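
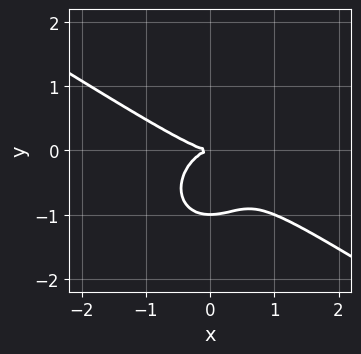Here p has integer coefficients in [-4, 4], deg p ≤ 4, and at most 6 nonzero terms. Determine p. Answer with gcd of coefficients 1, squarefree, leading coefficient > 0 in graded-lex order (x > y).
First, the degree is 3 — no degree-2 curve has this shape.
Then, from the visible intercepts: it meets the x-axis at x = 0 (among the integer gridlines); among the integer gridlines, it crosses the y-axis at y ∈ {-1, 0}.
Finally, the integer polynomial consistent with all of this is the stated p.

2*x^3 + 2*x^2*y + 3*y^3 + 3*y^2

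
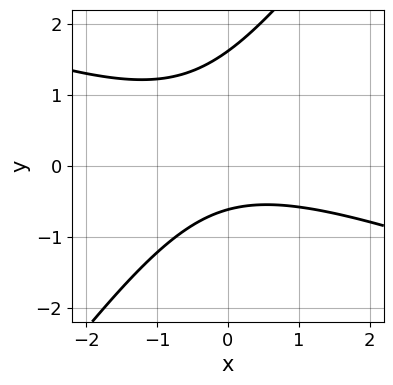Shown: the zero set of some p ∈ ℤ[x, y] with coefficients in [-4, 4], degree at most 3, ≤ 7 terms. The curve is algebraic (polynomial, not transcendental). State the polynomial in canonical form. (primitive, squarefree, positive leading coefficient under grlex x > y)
1. deg p = 2.
2. Observable constraints: it misses every integer gridline on the x-axis.
3. Putting this together gives p.

x^2 + 2*x*y - 2*y^2 + 2*y + 2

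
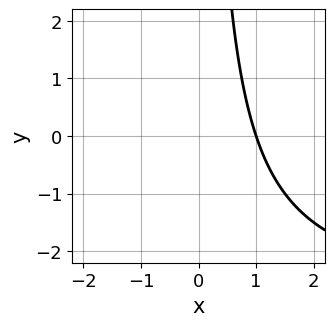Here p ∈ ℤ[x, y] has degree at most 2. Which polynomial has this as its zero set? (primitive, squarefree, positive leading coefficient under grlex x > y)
x*y + 3*x - 3

deg p = 2. No degree-1 curve has this shape.
From the visible intercepts: it misses every integer gridline on the y-axis; it meets the x-axis at x = 1 (among the integer gridlines).
Together with the visible shape, these determine p as stated.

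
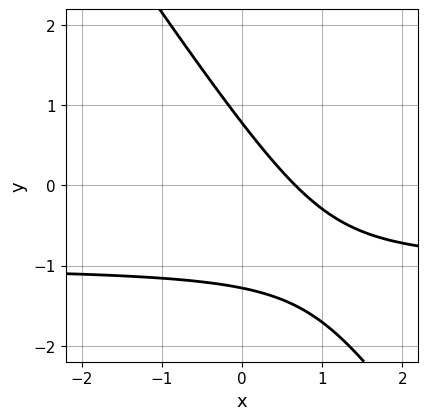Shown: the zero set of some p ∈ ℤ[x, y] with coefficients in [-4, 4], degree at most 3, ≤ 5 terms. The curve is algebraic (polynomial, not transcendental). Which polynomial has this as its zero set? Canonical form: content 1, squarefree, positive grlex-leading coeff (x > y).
The degree is 2 — a generic line meets the curve in up to 2 points.
Solving for integer coefficients yields p as stated.

3*x*y + 2*y^2 + 3*x + y - 2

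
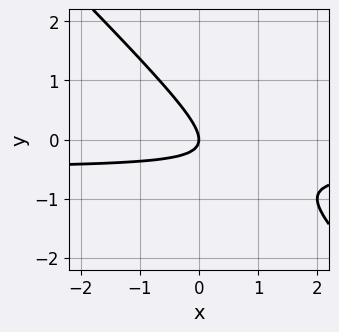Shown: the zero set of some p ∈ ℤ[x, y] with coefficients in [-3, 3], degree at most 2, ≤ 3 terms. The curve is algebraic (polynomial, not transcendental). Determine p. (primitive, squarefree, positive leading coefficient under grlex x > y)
2*x*y + 2*y^2 + x

(a) The degree is 2 — no degree-1 curve has this shape.
(b) Against the integer gridlines: it meets the y-axis at y = 0 (among the integer gridlines); it meets the x-axis at x = 0 (among the integer gridlines).
(c) Assembling these constraints gives the stated polynomial.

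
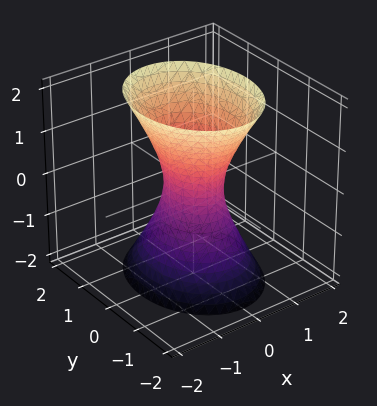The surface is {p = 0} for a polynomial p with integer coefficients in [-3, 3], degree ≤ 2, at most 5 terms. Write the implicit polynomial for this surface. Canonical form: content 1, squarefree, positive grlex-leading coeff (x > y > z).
(a) The degree is 2 — an hourglass — one-sheet hyperboloid; a quadric.
(b) Symmetries: the x ↦ −x reflection is a symmetry, so x appears only in even powers; mirror symmetry z ↦ −z ⇒ only even powers of z; it's symmetric under y → −y, forcing even powers of y.
(c) From the visible intercepts: it misses every integer gridline on the z-axis.
(d) Together with the visible shape, these determine p as stated.

3*x^2 + 2*y^2 - z^2 - 1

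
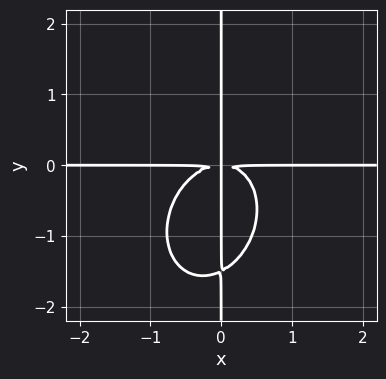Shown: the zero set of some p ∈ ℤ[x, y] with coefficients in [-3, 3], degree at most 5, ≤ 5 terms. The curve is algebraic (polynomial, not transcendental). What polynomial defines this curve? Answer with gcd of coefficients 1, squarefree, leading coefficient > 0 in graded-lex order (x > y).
3*x^3*y - x^2*y^2 + 2*x*y^3 + 3*x*y^2

First, degree: a generic line meets the curve in up to 4 points, so deg p = 4.
Next, reading off the gridlines: every point of the x-axis in the box is on the curve; every point of the y-axis in the box is on the curve.
Finally, these observations pin down the coefficients.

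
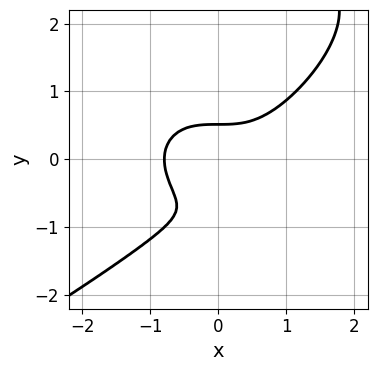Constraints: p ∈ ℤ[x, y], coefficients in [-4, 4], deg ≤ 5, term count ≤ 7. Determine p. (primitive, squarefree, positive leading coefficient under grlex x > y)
y^4 + 2*x^3 - 2*y^3 - 3*y^2 + 1

First, deg p = 4. A generic line meets the curve in up to 4 points.
Finally, matching integer coefficients to the picture gives p.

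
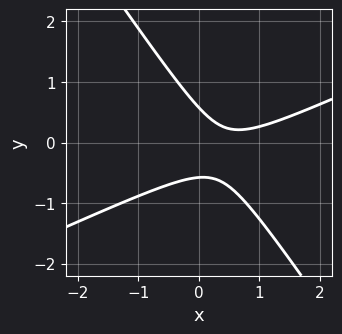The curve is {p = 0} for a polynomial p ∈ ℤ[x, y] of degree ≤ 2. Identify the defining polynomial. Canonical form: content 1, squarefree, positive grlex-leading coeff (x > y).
2*x^2 - 3*x*y - 3*y^2 - 2*x + 1

The degree is 2 — a generic line meets the curve in up to 2 points.
Observable constraints: the curve avoids every integer x-axis point in the box.
The integer polynomial consistent with all of this is the stated p.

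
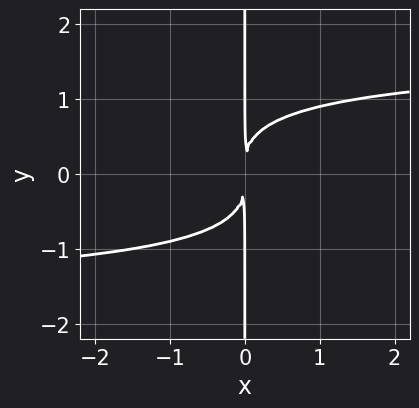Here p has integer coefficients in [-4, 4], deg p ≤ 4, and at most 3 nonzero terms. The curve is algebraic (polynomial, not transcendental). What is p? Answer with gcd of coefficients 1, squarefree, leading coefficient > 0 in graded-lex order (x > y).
(a) deg p = 4.
(b) Reading off the gridlines: the visible y-axis segment lies entirely on the curve.
(c) Fitting integer coefficients to these (and the overall shape) gives p.

x^2*y^2 + 3*x*y^3 - 3*x^2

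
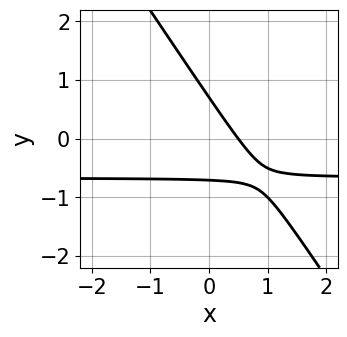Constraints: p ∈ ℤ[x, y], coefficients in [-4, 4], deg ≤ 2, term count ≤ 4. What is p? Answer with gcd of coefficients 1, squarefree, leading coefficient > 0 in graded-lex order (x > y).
3*x*y + 2*y^2 + 2*x - 1

First, deg p = 2. No degree-1 curve has this shape.
Finally, the integer polynomial consistent with all of this is the stated p.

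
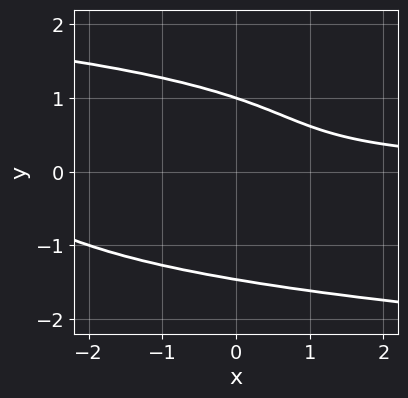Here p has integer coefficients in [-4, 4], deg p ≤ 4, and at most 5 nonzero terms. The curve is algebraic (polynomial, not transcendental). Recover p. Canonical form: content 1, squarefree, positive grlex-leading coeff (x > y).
y^4 + x*y - y^2 + y - 1

(a) deg p = 4. A generic line meets the curve in up to 4 points.
(b) Observable constraints: it crosses the y-axis at the gridline y = 1; the curve avoids every integer x-axis point in the box.
(c) Fitting integer coefficients to these (and the overall shape) gives p.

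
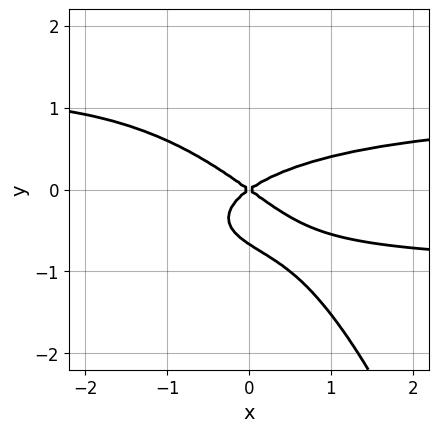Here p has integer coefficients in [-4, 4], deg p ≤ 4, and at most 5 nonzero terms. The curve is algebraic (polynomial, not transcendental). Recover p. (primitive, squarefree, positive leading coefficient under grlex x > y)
x^2*y^2 + 2*x*y^2 + 3*y^3 - x^2 + 2*y^2

First, the degree is 4 — no degree-3 curve has this shape.
Next, observable constraints: it crosses the y-axis at the gridline y = 0; it crosses the x-axis at the gridline x = 0.
Finally, these observations pin down the coefficients.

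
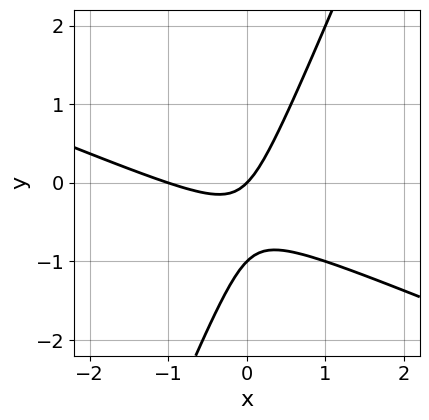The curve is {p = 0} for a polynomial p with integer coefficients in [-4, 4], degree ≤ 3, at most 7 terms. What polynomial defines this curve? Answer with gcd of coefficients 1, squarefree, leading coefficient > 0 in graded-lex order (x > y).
x^2 + 2*x*y - y^2 + x - y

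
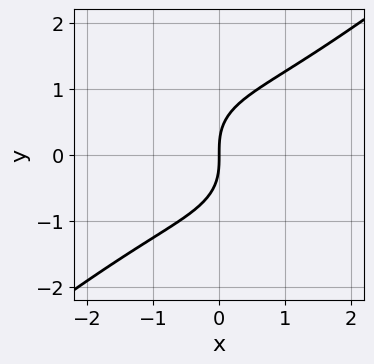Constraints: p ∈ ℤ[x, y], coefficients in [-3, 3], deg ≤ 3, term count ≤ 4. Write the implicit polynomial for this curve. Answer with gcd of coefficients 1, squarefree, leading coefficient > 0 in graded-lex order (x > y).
x^3 - 2*y^3 + 3*x

The degree is 3 — the shape is more complex than any degree-2 curve.
From the visible intercepts: it crosses the x-axis at the gridline x = 0; it crosses the y-axis at the gridline y = 0.
These observations pin down the coefficients.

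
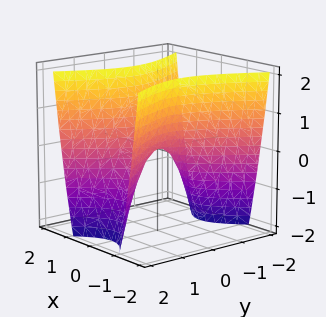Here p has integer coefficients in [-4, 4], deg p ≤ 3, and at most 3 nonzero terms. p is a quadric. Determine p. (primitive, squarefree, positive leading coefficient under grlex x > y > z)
2*x^2 - y^2 - z

1. Degree: a saddle surface; a quadric, so deg p = 2.
2. Symmetries: it's symmetric under y → −y, forcing even powers of y; mirror symmetry x ↦ −x ⇒ only even powers of x.
3. From the visible intercepts: one z-axis crossing is at z = 0; one y-axis crossing is at y = 0; it crosses the x-axis at the gridline x = 0.
4. Putting this together gives p.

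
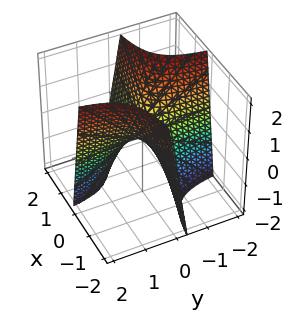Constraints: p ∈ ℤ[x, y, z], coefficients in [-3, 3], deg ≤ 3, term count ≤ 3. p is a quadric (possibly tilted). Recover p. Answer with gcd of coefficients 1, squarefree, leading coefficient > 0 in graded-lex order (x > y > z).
1. deg p = 2.
2. From the axis intercepts and sections: the visible x-axis segment lies entirely on the surface; every point of the y-axis in the box is on the surface; it crosses the z-axis at the gridline z = 0.
3. The integer polynomial consistent with all of this is the stated p.

3*x*y + z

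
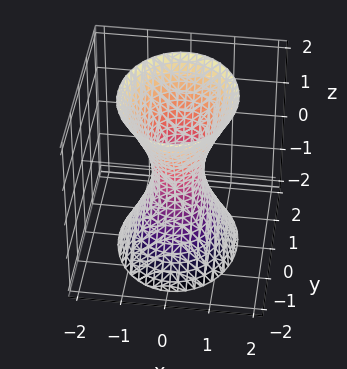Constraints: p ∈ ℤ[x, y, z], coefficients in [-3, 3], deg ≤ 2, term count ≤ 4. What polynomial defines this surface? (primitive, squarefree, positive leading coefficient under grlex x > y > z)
1. deg p = 2. An hourglass — one-sheet hyperboloid; a quadric.
2. Symmetries: the x ↦ −x reflection is a symmetry, so x appears only in even powers; the y ↦ −y reflection is a symmetry, so y appears only in even powers; it's symmetric under z → −z, forcing even powers of z.
3. Reading off the gridlines: the surface avoids every integer z-axis point in the box.
4. Putting this together gives p.

3*x^2 + 2*y^2 - z^2 - 1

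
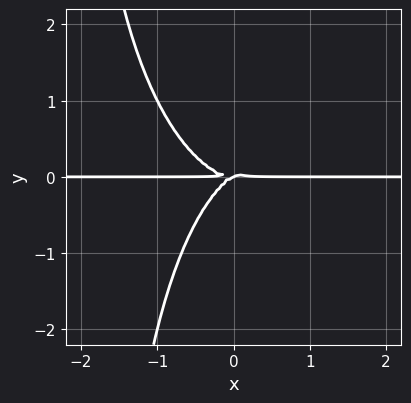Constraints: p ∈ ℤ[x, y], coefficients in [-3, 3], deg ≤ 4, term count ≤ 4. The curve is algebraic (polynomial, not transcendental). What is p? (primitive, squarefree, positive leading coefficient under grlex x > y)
1. The degree is 4 — no degree-3 curve has this shape.
2. From the visible intercepts: the visible x-axis segment lies entirely on the curve; it meets the y-axis at y = 0 (among the integer gridlines).
3. Matching integer coefficients to the picture gives p.

2*x^3*y + x*y^3 - x*y^2 + 2*y^3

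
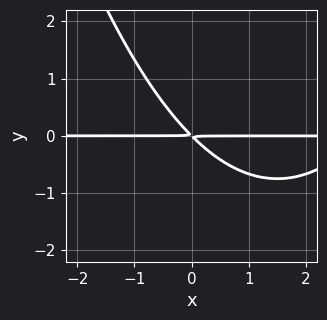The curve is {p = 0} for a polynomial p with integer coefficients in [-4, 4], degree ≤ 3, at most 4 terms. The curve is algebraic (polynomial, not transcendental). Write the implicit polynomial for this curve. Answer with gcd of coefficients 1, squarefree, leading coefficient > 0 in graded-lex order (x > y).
x^2*y - 3*x*y - 3*y^2

First, deg p = 3. The shape is more complex than any degree-2 curve.
Next, checking where it meets the axes: every point of the x-axis in the box is on the curve.
Finally, matching integer coefficients to the picture gives p.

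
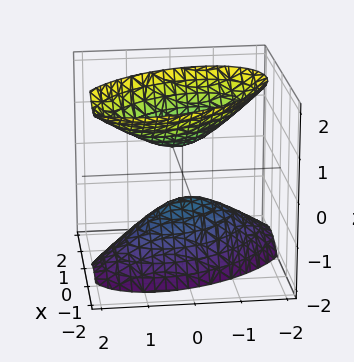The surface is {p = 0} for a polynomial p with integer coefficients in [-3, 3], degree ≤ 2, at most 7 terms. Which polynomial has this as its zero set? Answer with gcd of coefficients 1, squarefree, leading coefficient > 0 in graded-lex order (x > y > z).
1. There are 2 components. Treating them together as one polynomial.
2. The degree is 2 — the shape is more complex than any degree-1 surface.
3. Checking where it meets the axes: the surface avoids every integer y-axis point in the box; it misses every integer gridline on the x-axis.
4. Fitting integer coefficients to these (and the overall shape) gives p.

3*x^2 + 2*x*y + x*z + 2*y^2 - 2*z^2 + 1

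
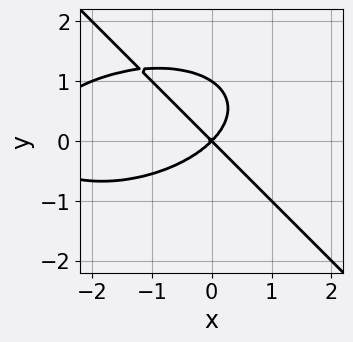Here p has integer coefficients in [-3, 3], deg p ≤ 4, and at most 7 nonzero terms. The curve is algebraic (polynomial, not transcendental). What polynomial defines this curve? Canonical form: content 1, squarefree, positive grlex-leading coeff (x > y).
The degree is 3 — the shape is more complex than any degree-2 curve.
Checking where it meets the axes: one x-axis crossing is at x = 0; the y-axis gridline crossings are at y ∈ {0, 1}.
Assembling these constraints gives the stated polynomial.

x^3 + 2*x*y^2 + 3*y^3 + 3*x^2 - 3*y^2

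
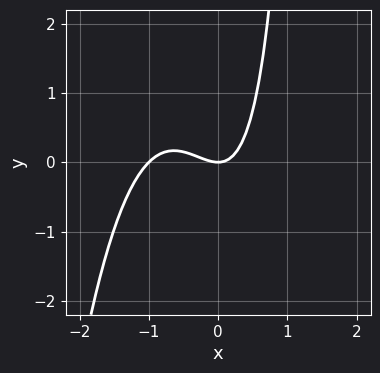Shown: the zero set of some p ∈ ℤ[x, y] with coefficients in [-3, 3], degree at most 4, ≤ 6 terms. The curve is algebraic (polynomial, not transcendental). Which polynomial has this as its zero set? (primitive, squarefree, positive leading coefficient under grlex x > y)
Degree: no degree-2 curve has this shape, so deg p = 3.
Observable constraints: one y-axis crossing is at y = 0; among the integer gridlines, it crosses the x-axis at x ∈ {-1, 0}.
Together with the visible shape, these determine p as stated.

3*x^3 + 3*x^2 + x*y - 2*y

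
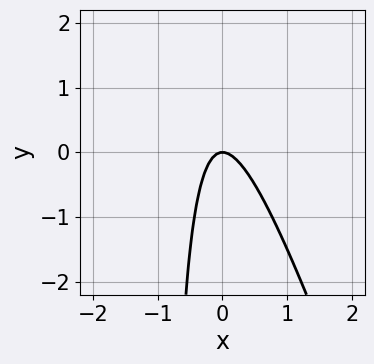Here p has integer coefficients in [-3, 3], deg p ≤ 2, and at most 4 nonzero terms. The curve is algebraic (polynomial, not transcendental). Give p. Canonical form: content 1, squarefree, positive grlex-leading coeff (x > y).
3*x^2 + x*y + y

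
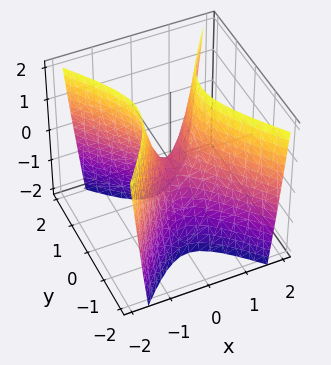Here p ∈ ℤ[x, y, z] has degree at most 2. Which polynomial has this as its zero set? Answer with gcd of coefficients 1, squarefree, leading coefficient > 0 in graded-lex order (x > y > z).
3*x^2 - 2*y^2 - z

First, the degree is 2 — a hyperbolic paraboloid; a quadric.
Next, symmetries: it's symmetric under x → −x, forcing even powers of x; mirror symmetry y ↦ −y ⇒ only even powers of y.
Next, against the integer gridlines: it crosses the x-axis at the gridline x = 0; it meets the y-axis at y = 0 (among the integer gridlines); one z-axis crossing is at z = 0.
Finally, together with the visible shape, these determine p as stated.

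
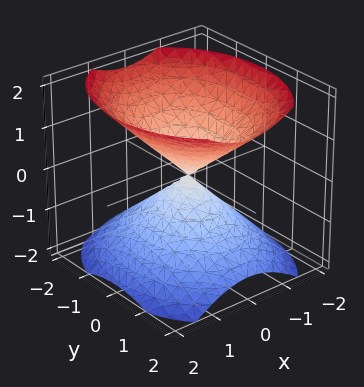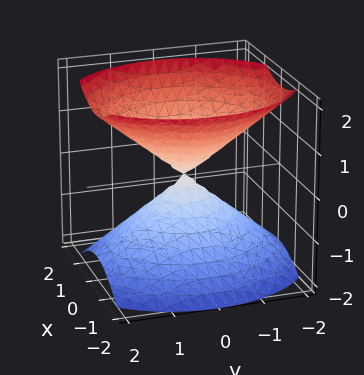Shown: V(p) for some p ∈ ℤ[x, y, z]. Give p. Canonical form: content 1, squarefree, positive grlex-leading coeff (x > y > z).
First, the picture has 2 separate pieces.
Next, deg p = 2.
Then, symmetries: the z ↦ −z reflection is a symmetry, so z appears only in even powers; mirror symmetry x ↦ −x ⇒ only even powers of x; mirror symmetry y ↦ −y ⇒ only even powers of y.
Then, from the axis intercepts and sections: it meets the y-axis at y = 0 (among the integer gridlines); one z-axis crossing is at z = 0.
Finally, putting this together gives p.

3*x^2 + 2*y^2 - 3*z^2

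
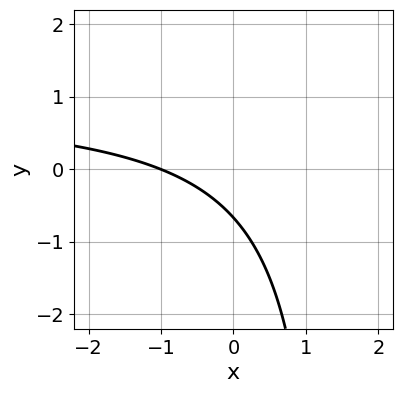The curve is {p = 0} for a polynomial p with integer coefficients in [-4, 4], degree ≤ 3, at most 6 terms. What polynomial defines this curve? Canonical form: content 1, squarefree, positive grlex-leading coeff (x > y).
(a) The degree is 2 — no degree-1 curve has this shape.
(b) Against the integer gridlines: it meets the x-axis at x = -1 (among the integer gridlines).
(c) Matching integer coefficients to the picture gives p.

2*x*y - 2*x - 3*y - 2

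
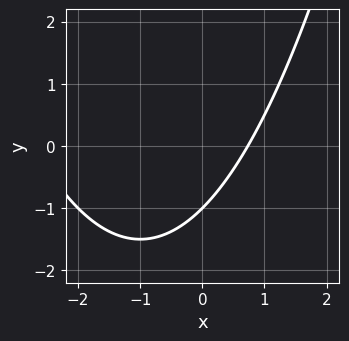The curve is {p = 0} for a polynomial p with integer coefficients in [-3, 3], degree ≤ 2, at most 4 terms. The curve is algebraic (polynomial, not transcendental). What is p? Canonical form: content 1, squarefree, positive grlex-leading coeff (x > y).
x^2 + 2*x - 2*y - 2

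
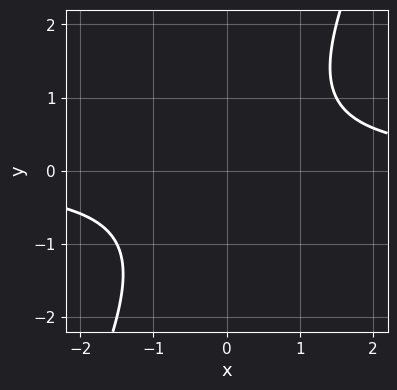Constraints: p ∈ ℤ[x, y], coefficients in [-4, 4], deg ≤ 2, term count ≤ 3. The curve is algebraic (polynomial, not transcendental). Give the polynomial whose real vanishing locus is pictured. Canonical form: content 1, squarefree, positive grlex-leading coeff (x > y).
(a) The degree is 2 — the shape is more complex than any degree-1 curve.
(b) From the axis intercepts and sections: it misses every integer gridline on the x-axis; the curve avoids every integer y-axis point in the box.
(c) Together with the visible shape, these determine p as stated.

2*x*y - y^2 - 2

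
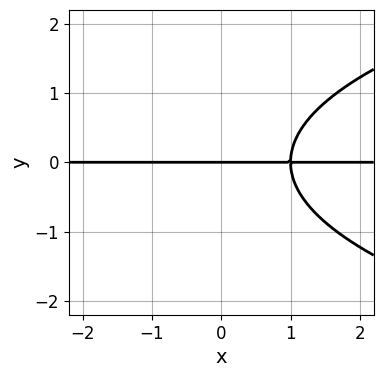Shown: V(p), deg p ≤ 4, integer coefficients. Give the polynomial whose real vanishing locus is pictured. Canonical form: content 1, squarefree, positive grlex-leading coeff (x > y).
First, degree: no degree-2 curve has this shape, so deg p = 3.
Then, from the visible intercepts: it crosses the y-axis at the gridline y = 0; every point of the x-axis in the box is on the curve.
Finally, matching integer coefficients to the picture gives p.

2*y^3 - 3*x*y + 3*y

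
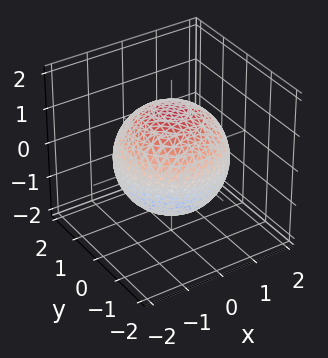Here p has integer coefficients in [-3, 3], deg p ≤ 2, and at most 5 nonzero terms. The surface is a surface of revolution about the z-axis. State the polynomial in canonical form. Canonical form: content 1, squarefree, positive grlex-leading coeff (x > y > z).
x^2 + y^2 + z^2 - 2

First, the degree is 2 — the shape is more complex than any degree-1 surface.
Then, symmetries: rotational symmetry about the z-axis ⇒ p depends on x, y only through x² + y².
Next, from the visible intercepts: a circular section at z = -1 has radius exactly 1.
Finally, the integer polynomial consistent with all of this is the stated p.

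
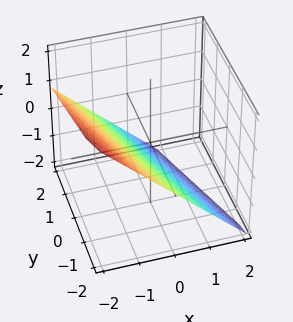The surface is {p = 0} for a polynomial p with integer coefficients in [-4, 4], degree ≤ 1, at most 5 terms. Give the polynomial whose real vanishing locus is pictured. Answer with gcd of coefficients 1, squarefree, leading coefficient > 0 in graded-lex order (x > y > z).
(a) Degree: every cross-section is a straight line — this is a plane, so deg p = 1.
(b) Reading off the gridlines: it crosses the y-axis at the gridline y = -2.
(c) Assembling these constraints gives the stated polynomial.

3*x + y + 3*z + 2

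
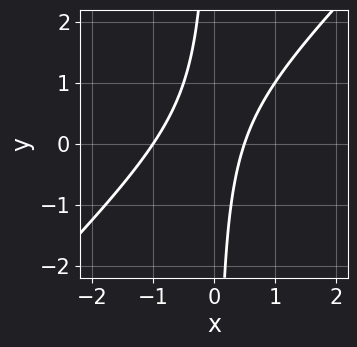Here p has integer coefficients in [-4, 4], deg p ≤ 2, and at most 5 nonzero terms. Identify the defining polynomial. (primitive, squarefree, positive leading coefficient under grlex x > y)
1. The degree is 2 — no degree-1 curve has this shape.
2. Observable constraints: one x-axis crossing is at x = -1; it misses every integer gridline on the y-axis.
3. Putting this together gives p.

2*x^2 - 2*x*y + x - 1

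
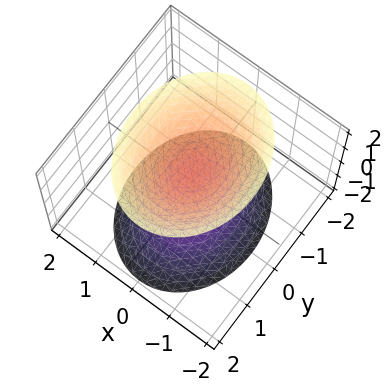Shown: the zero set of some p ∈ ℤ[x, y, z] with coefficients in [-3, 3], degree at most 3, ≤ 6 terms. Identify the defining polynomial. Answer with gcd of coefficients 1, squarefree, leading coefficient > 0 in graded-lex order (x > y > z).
3*x^2 + 2*y^2 - 2*z^2 + 2

(a) There are 2 components. Treating them together as one polynomial.
(b) The degree is 2 — two separate bowl-shaped sheets opening away from each other; a quadric.
(c) Symmetries: mirror symmetry z ↦ −z ⇒ only even powers of z; the y ↦ −y reflection is a symmetry, so y appears only in even powers; mirror symmetry x ↦ −x ⇒ only even powers of x.
(d) Against the integer gridlines: the surface avoids every integer y-axis point in the box; the surface avoids every integer x-axis point in the box.
(e) Putting this together gives p. Check: (0, 0, 1) on the z-axis lies on the surface, and p(0, 0, 1) = 0. ✓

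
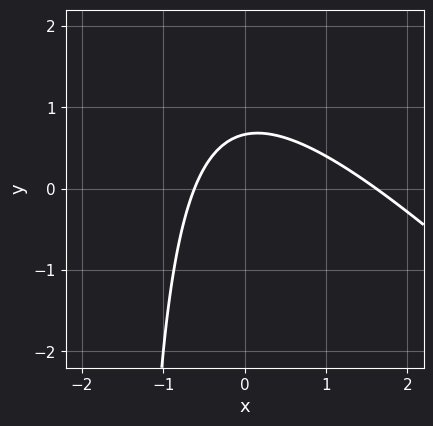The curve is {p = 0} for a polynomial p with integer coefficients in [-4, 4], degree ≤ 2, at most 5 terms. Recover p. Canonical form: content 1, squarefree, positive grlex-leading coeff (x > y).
2*x^2 + 2*x*y - 2*x + 3*y - 2

First, the degree is 2 — the shape is more complex than any degree-1 curve.
Finally, putting this together gives p.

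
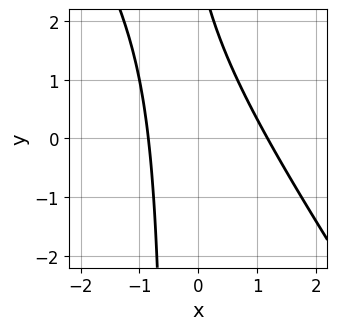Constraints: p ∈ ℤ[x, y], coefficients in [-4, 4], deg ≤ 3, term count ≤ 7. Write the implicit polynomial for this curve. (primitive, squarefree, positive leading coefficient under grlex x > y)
3*x^2 + 2*x*y - x + y - 3

deg p = 2. No degree-1 curve has this shape.
Checking where it meets the axes: the curve avoids every integer y-axis point in the box.
Matching integer coefficients to the picture gives p.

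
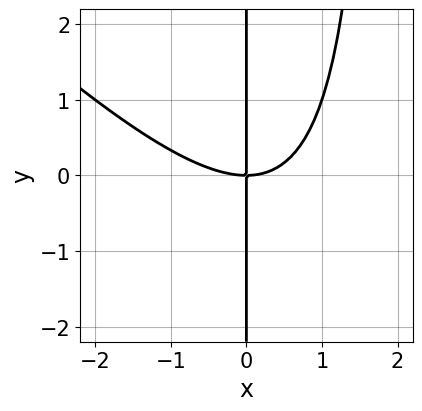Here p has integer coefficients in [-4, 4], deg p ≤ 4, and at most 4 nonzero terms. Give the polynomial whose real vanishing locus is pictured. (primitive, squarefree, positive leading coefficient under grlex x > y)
x^3 + x^2*y - 2*x*y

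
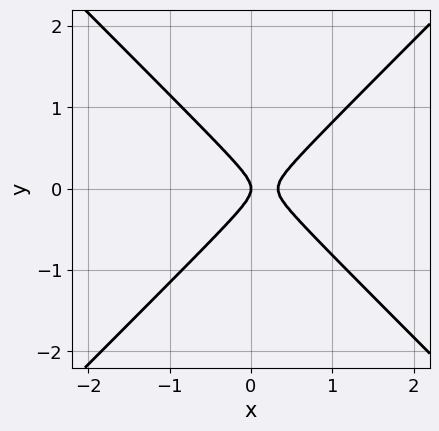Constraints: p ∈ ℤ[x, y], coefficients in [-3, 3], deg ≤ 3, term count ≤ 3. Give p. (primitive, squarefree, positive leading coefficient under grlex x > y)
1. deg p = 2. No degree-1 curve has this shape.
2. Symmetries: mirror symmetry y ↦ −y ⇒ only even powers of y.
3. Reading off the gridlines: one y-axis crossing is at y = 0; one x-axis crossing is at x = 0.
4. The integer polynomial consistent with all of this is the stated p.

3*x^2 - 3*y^2 - x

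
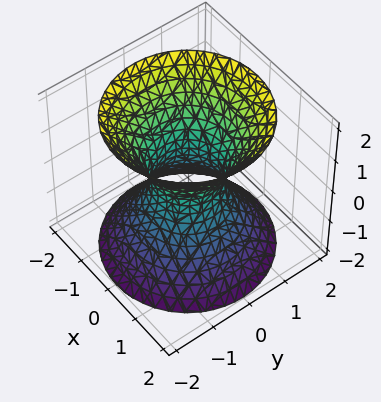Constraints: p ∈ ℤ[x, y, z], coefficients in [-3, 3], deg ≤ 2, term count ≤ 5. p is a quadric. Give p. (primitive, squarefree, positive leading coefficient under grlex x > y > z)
3*x^2 + 3*y^2 - 2*z^2 - 2

Degree: one connected sheet with a waist; a quadric, so deg p = 2.
By symmetry, the z-axis is an axis of rotation, so x and y enter only as x² + y²; mirror symmetry z ↦ −z ⇒ only even powers of z.
Against the integer gridlines: no z-intercept at any integer in the box; a circular section at z = 1 has radius between 1 and 2.
Solving for integer coefficients yields p as stated.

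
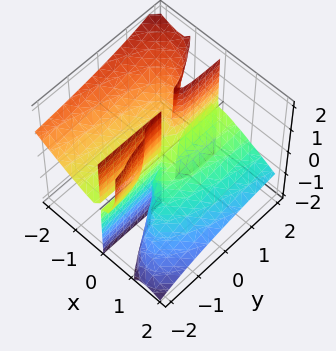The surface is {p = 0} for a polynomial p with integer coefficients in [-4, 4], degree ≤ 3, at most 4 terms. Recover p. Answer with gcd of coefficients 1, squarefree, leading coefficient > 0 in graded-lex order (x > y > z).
2*x^3 + 3*x^2*z + x*y*z

First, there are 2 components. They look like related sheets of one shape, so recover p as a whole.
Next, the degree is 3 — a generic line meets the surface in up to 3 points.
Then, checking where it meets the axes: every point of the y-axis in the box is on the surface; one x-axis crossing is at x = 0; every point of the z-axis in the box is on the surface.
Finally, together with the visible shape, these determine p as stated.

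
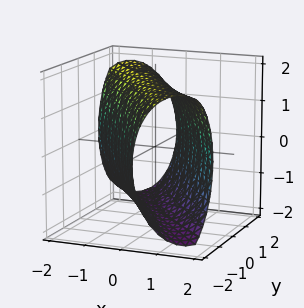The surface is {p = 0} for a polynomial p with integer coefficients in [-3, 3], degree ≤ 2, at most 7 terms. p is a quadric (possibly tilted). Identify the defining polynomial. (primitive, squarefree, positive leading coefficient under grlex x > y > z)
Degree: no degree-1 surface has this shape, so deg p = 2.
Matching integer coefficients to the picture gives p.

2*x^2 + 3*x*y + y^2 + z^2 - 3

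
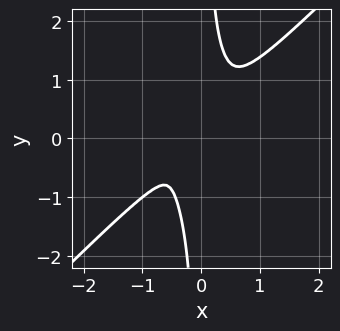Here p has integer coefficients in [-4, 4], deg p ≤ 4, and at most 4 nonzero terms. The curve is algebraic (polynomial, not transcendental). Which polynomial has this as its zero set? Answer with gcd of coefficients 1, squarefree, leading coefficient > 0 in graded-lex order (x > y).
2*x^4 - 2*x*y^3 + x^2*y + y^2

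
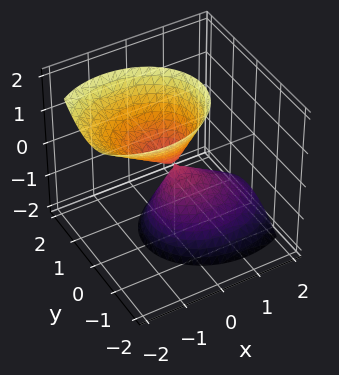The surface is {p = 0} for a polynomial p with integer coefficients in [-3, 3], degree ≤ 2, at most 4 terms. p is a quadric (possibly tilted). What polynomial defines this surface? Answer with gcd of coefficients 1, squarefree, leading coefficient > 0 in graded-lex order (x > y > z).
First, I count 2 distinct pieces.
Next, deg p = 2.
Then, checking where it meets the axes: one x-axis crossing is at x = 0; it meets the y-axis at y = 0 (among the integer gridlines); it crosses the z-axis at the gridline z = 0.
Finally, assembling these constraints gives the stated polynomial.

2*x^2 + 2*x*z + 3*y^2 - z^2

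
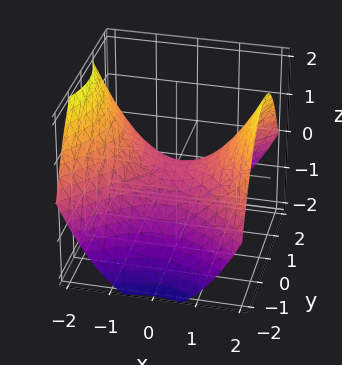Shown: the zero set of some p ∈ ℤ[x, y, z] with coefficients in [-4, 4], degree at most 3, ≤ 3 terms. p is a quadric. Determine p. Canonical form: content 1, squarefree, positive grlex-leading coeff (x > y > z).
x^2 - y^2 - 2*z

First, deg p = 2. A hyperbolic paraboloid; a quadric.
Next, symmetries: the x ↦ −x reflection is a symmetry, so x appears only in even powers; the y ↦ −y reflection is a symmetry, so y appears only in even powers.
Next, observable constraints: it crosses the y-axis at the gridline y = 0; it crosses the z-axis at the gridline z = 0.
Finally, matching integer coefficients to the picture gives p.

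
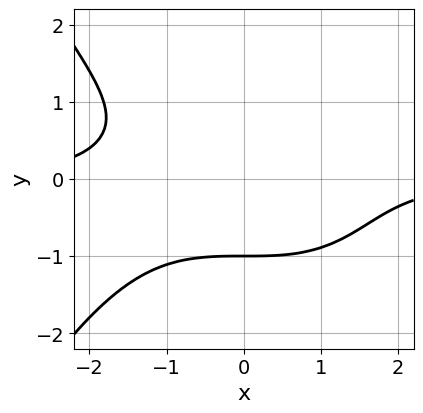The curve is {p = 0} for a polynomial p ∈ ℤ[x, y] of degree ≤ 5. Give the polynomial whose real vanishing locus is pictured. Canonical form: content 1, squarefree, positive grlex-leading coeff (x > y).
x^3*y + 3*y^3 + 3

First, the degree is 4 — no degree-3 curve has this shape.
Next, against the integer gridlines: it meets the y-axis at y = -1 (among the integer gridlines); it misses every integer gridline on the x-axis.
Finally, matching integer coefficients to the picture gives p.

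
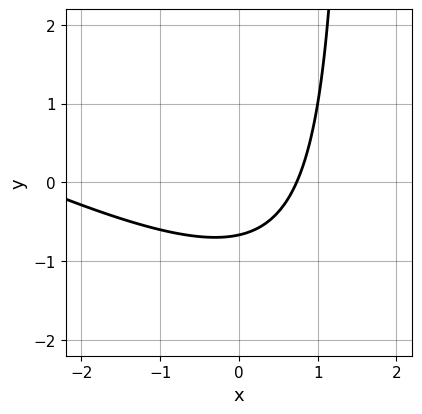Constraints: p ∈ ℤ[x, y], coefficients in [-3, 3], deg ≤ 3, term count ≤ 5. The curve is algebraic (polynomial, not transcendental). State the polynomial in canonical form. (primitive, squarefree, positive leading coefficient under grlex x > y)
The degree is 2 — the shape is more complex than any degree-1 curve.
The integer polynomial consistent with all of this is the stated p.

x^2 + 2*x*y + 2*x - 3*y - 2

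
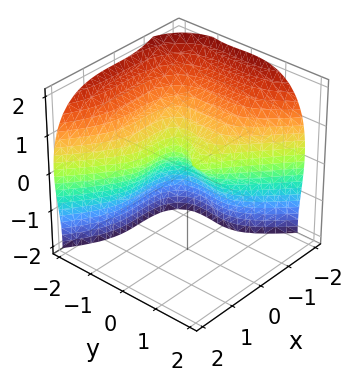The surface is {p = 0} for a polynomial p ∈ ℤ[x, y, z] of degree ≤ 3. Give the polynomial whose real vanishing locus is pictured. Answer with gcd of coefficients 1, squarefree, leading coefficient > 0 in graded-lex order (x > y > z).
2*x^3 + 3*y^3 + z^3 + 3*y^2 + 3*z^2

First, the degree is 3 — a generic line meets the surface in up to 3 points.
Then, against the integer gridlines: one x-axis crossing is at x = 0; it crosses the z-axis at the gridline z = 0; the y-axis gridline crossings are at y ∈ {-1, 0}.
Finally, the integer polynomial consistent with all of this is the stated p.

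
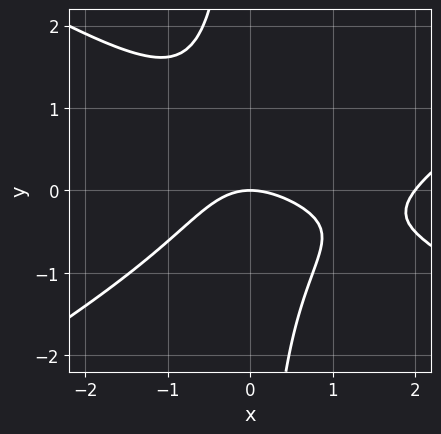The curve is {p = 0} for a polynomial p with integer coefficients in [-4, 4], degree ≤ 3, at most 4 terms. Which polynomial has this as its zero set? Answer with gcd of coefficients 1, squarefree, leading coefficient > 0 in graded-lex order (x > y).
x^3 - 3*x*y^2 - 2*x^2 - 3*y

Degree: a generic line meets the curve in up to 3 points, so deg p = 3.
Against the integer gridlines: among the integer gridlines, it crosses the x-axis at x ∈ {0, 2}; it meets the y-axis at y = 0 (among the integer gridlines).
Putting this together gives p.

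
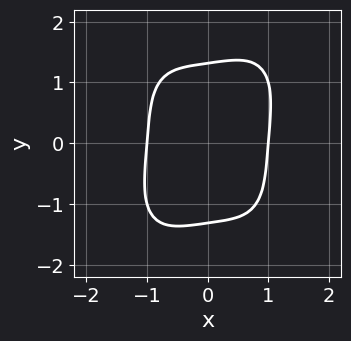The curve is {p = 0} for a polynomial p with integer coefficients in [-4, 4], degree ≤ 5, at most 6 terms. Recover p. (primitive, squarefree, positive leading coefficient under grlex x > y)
deg p = 4. A generic line meets the curve in up to 4 points.
Reading off the gridlines: the x-axis gridline crossings are at x ∈ {-1, 1}.
Putting this together gives p.

3*x^4 + y^4 - x*y - 3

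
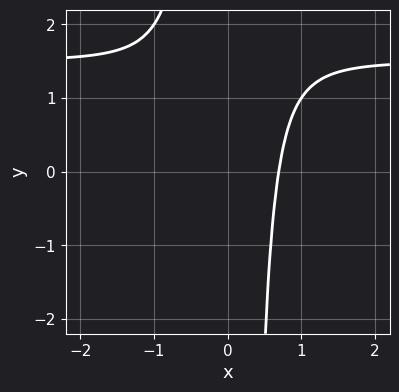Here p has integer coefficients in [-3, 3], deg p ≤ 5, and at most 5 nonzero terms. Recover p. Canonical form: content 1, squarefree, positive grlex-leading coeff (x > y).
2*x^3*y - 3*x^3 + 1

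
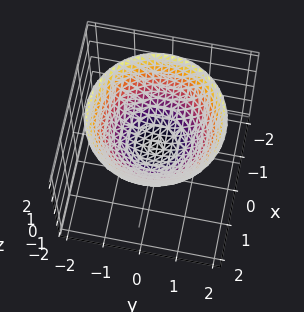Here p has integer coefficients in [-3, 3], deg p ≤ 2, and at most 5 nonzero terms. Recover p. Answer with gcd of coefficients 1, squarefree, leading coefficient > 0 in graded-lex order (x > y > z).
2*x^2 + 2*y^2 - 3*z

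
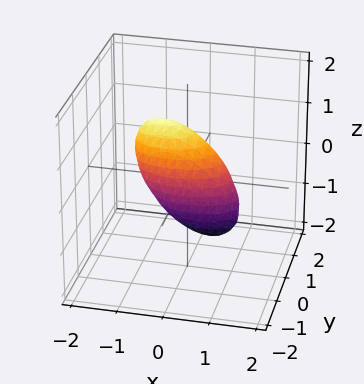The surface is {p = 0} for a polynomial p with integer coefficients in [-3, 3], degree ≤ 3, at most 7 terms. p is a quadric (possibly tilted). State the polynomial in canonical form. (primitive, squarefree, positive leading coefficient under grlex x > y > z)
x^2 + x*z + 3*y^2 - y*z + z^2 - 1

1. Degree: a generic line meets the surface in up to 2 points, so deg p = 2.
2. Checking where it meets the axes: among the integer gridlines, it crosses the z-axis at z ∈ {-1, 1}; among the integer gridlines, it crosses the x-axis at x ∈ {-1, 1}.
3. Solving for integer coefficients yields p as stated.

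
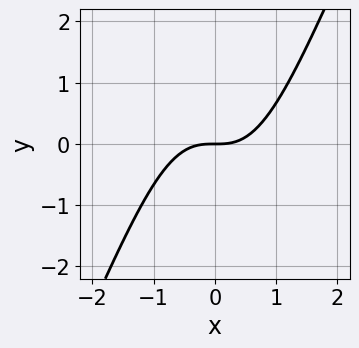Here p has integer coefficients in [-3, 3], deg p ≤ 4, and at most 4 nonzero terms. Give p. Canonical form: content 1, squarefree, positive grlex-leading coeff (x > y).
2*x^3 - x^2*y - 2*y

First, deg p = 3.
Next, checking where it meets the axes: it crosses the x-axis at the gridline x = 0; it crosses the y-axis at the gridline y = 0.
Finally, assembling these constraints gives the stated polynomial.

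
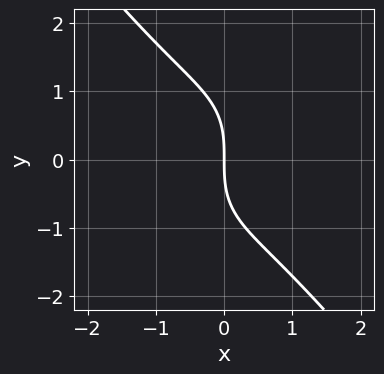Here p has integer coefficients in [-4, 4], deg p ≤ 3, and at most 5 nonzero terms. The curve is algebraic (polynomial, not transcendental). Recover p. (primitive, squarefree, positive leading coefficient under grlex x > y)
2*x^3 + y^3 + 3*x

First, degree: no degree-2 curve has this shape, so deg p = 3.
Next, observable constraints: it meets the y-axis at y = 0 (among the integer gridlines); it meets the x-axis at x = 0 (among the integer gridlines).
Finally, assembling these constraints gives the stated polynomial.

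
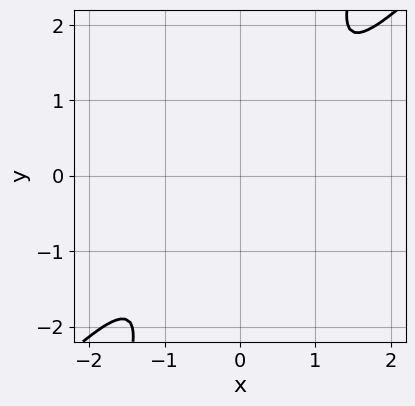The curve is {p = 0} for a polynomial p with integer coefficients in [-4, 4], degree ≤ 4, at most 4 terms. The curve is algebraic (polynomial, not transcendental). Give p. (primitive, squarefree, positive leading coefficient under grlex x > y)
2*x^4 - 3*x^3*y + x^2*y^2 + 1

Degree: no degree-3 curve has this shape, so deg p = 4.
Against the integer gridlines: it misses every integer gridline on the x-axis; it misses every integer gridline on the y-axis.
Fitting integer coefficients to these (and the overall shape) gives p.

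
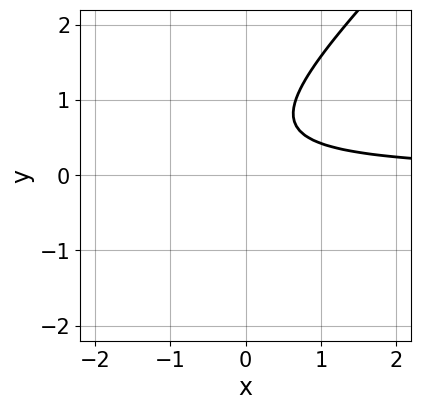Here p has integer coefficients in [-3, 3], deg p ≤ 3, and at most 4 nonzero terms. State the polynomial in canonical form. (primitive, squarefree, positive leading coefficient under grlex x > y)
3*x*y - 3*y^2 + 3*y - 2

Degree: no degree-1 curve has this shape, so deg p = 2.
Reading off the gridlines: the curve avoids every integer y-axis point in the box; it misses every integer gridline on the x-axis.
Fitting integer coefficients to these (and the overall shape) gives p.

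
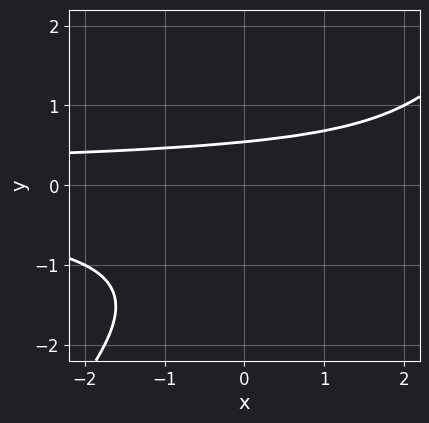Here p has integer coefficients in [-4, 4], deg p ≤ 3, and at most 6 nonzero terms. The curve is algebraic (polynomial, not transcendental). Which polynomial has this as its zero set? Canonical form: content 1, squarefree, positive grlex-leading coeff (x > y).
Degree: no degree-2 curve has this shape, so deg p = 3.
From the visible intercepts: no x-intercept at any integer in the box.
Solving for integer coefficients yields p as stated.

x*y^2 - y^3 - y^2 - y + 1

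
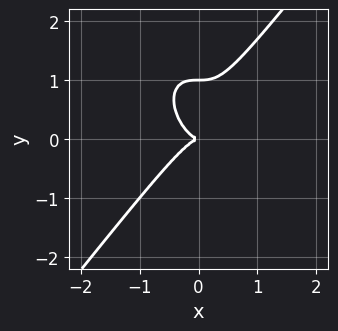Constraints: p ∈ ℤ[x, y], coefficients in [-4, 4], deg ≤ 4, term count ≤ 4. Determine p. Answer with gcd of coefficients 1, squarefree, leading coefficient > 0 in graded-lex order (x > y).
2*x^3 - y^3 + y^2

First, the degree is 3 — no degree-2 curve has this shape.
Then, from the visible intercepts: it meets the x-axis at x = 0 (among the integer gridlines); among the integer gridlines, it crosses the y-axis at y ∈ {0, 1}.
Finally, assembling these constraints gives the stated polynomial.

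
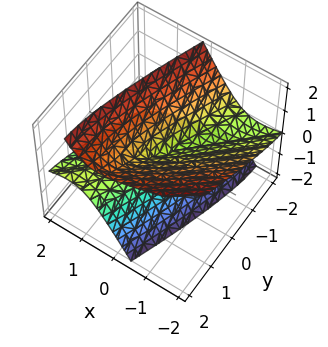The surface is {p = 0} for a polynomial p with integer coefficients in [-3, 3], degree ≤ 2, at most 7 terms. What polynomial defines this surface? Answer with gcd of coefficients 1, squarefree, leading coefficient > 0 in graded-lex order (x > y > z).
2*x^2 - 3*x*y + 3*x*z + y^2 - 2*z^2

First, I count 2 distinct pieces. Treating them together as one polynomial.
Next, degree: a generic line meets the surface in up to 2 points, so deg p = 2.
Then, from the visible intercepts: it crosses the y-axis at the gridline y = 0; it meets the x-axis at x = 0 (among the integer gridlines).
Finally, the integer polynomial consistent with all of this is the stated p.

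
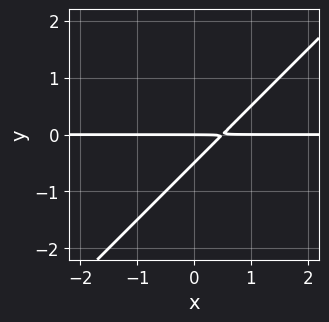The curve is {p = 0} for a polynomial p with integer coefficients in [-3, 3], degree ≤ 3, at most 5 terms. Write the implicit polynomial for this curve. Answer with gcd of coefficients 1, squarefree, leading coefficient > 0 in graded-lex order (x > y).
2*x*y - 2*y^2 - y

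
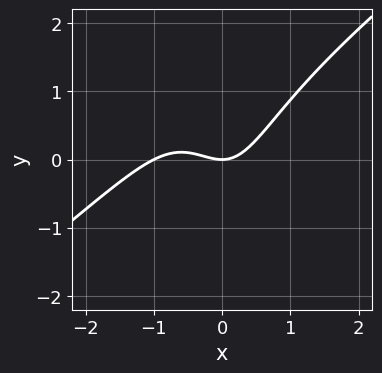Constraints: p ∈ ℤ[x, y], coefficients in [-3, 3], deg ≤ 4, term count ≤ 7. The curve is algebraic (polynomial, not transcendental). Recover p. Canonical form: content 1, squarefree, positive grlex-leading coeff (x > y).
First, degree: the shape is more complex than any degree-2 curve, so deg p = 3.
Next, from the visible intercepts: among the integer gridlines, it crosses the x-axis at x ∈ {-1, 0}; it crosses the y-axis at the gridline y = 0.
Finally, matching integer coefficients to the picture gives p.

3*x^3 - 3*x^2*y - x*y^2 + 3*x^2 - 3*y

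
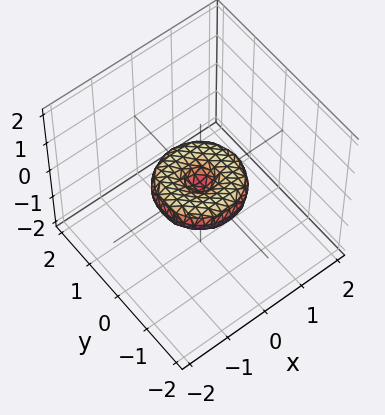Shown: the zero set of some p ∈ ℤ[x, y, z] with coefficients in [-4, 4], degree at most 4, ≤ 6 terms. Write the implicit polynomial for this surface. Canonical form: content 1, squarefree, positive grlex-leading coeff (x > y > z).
1. Degree: no degree-3 surface has this shape, so deg p = 4.
2. Symmetries: every cross-section ⟂ z is a circle, so x, y appear only via x² + y².
3. Against the integer gridlines: one z-axis crossing is at z = 0; a circular section at z = 0 has radius exactly 1; among the integer gridlines, it crosses the x-axis at x ∈ {-1, 0, 1}.
4. Assembling these constraints gives the stated polynomial. Check: (0, 1, 0) on the y-axis lies on the surface, and p(0, 1, 0) = 0. ✓

x^4 + 2*x^2*y^2 + y^4 - x^2 - y^2 + 2*z^2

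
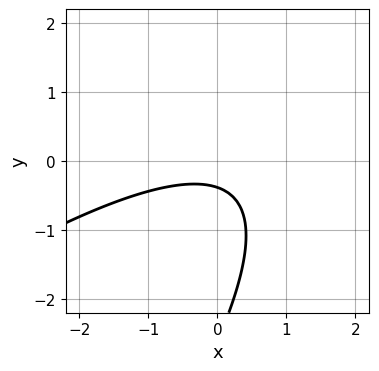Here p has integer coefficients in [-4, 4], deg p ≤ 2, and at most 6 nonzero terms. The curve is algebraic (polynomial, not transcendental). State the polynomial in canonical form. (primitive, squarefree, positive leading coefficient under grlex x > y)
First, deg p = 2. A generic line meets the curve in up to 2 points.
Next, reading off the gridlines: it misses every integer gridline on the x-axis.
Finally, solving for integer coefficients yields p as stated.

x^2 - 2*x*y + y^2 + 3*y + 1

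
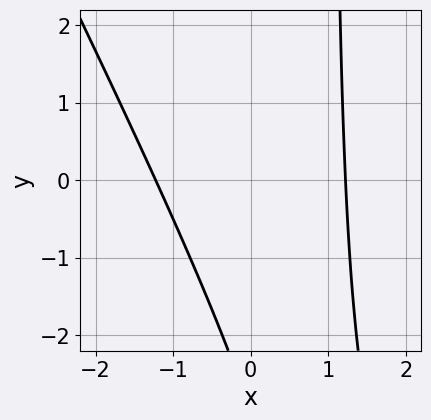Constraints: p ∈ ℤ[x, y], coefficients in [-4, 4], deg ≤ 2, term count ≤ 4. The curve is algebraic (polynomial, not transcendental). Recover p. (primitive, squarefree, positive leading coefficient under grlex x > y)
2*x^2 + x*y - y - 3

(a) The degree is 2 — the shape is more complex than any degree-1 curve.
(b) Checking where it meets the axes: no y-intercept at any integer in the box.
(c) Putting this together gives p.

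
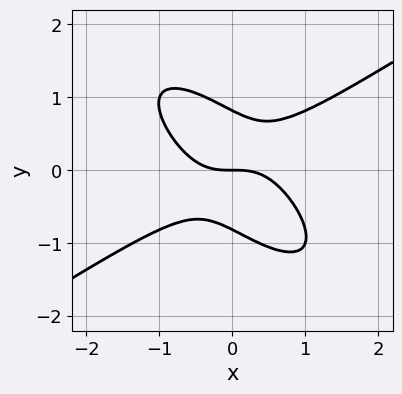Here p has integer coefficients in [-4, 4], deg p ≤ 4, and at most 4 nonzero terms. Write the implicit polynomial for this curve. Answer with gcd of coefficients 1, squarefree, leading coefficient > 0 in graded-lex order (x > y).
2*x^3 - 3*x*y^2 - 3*y^3 + 2*y

(a) Degree: a generic line meets the curve in up to 3 points, so deg p = 3.
(b) Reading off the gridlines: one y-axis crossing is at y = 0; it crosses the x-axis at the gridline x = 0.
(c) These observations pin down the coefficients.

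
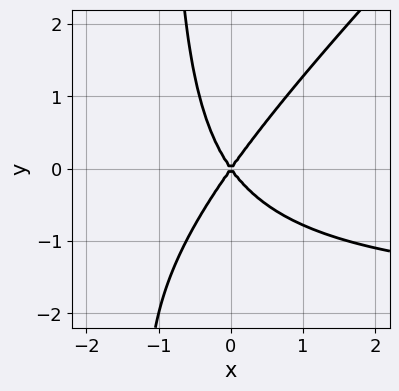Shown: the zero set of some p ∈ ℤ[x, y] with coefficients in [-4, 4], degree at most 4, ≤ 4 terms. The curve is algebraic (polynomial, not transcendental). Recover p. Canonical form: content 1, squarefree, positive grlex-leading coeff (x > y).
x^2*y - x*y^2 + 2*x^2 - y^2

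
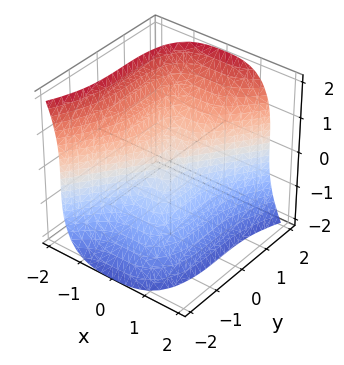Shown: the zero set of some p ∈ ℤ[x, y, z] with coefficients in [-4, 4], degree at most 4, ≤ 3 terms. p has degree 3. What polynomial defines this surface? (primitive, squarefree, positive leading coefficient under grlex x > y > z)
3*x^3 - y^3 + z^3

1. deg p = 3. A generic line meets the surface in up to 3 points.
2. Against the integer gridlines: it meets the z-axis at z = 0 (among the integer gridlines); it meets the y-axis at y = 0 (among the integer gridlines); it meets the x-axis at x = 0 (among the integer gridlines).
3. Putting this together gives p.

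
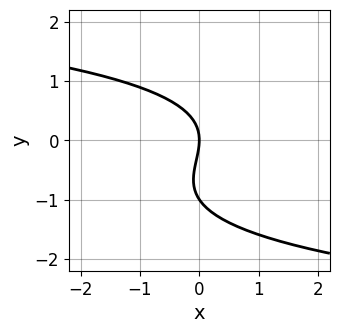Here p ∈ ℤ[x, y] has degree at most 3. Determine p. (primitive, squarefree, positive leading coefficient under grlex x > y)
2*y^3 + 2*y^2 + 3*x

(a) deg p = 3. A generic line meets the curve in up to 3 points.
(b) From the axis intercepts and sections: the y-axis gridline crossings are at y ∈ {-1, 0}; one x-axis crossing is at x = 0.
(c) These observations pin down the coefficients.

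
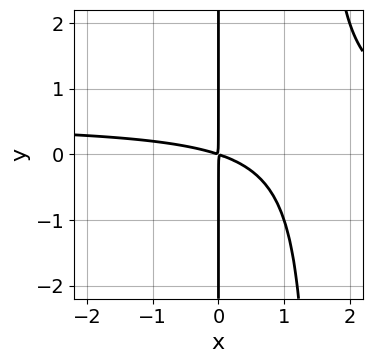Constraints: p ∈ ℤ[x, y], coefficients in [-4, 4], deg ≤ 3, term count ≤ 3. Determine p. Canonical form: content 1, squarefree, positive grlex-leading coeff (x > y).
The degree is 3 — no degree-2 curve has this shape.
From the visible intercepts: every point of the y-axis in the box is on the curve.
Solving for integer coefficients yields p as stated.

2*x^2*y - x^2 - 3*x*y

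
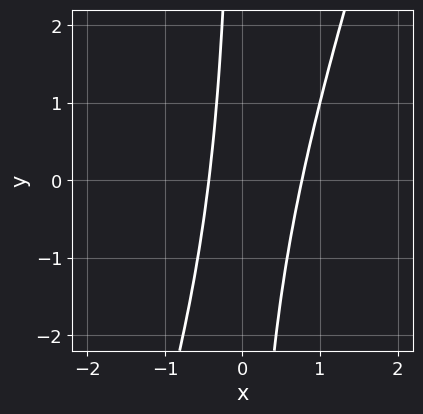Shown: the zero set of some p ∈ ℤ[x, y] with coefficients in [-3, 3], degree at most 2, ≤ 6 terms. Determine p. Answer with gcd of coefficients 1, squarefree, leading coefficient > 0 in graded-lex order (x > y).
The degree is 2 — no degree-1 curve has this shape.
From the axis intercepts and sections: it misses every integer gridline on the y-axis.
The integer polynomial consistent with all of this is the stated p.

3*x^2 - x*y - x - 1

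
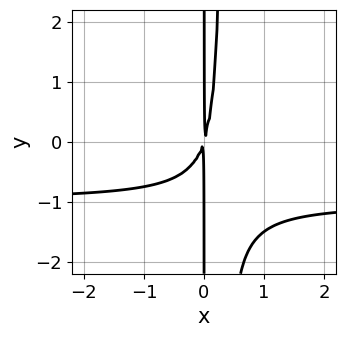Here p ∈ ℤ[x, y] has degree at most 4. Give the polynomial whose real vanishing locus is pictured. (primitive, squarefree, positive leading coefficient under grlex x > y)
3*x^2*y + 3*x^2 - x*y

First, degree: a generic line meets the curve in up to 3 points, so deg p = 3.
Then, from the visible intercepts: every point of the y-axis in the box is on the curve.
Finally, assembling these constraints gives the stated polynomial.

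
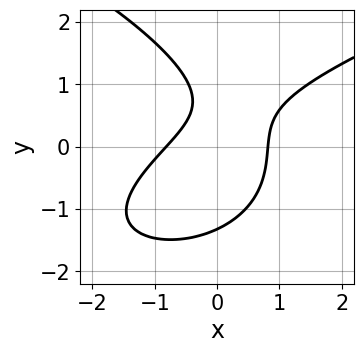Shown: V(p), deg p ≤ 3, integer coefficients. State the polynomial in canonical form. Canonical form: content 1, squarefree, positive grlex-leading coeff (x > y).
2*y^3 - 3*x^2 + 3*x*y - 2*y + 2

(a) deg p = 3. A generic line meets the curve in up to 3 points.
(b) The integer polynomial consistent with all of this is the stated p.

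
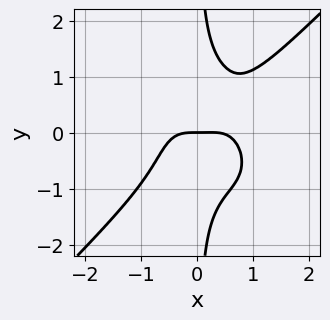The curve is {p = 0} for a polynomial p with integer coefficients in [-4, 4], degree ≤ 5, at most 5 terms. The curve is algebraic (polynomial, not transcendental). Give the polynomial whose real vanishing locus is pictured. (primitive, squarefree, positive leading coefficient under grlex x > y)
3*x^4 - 3*x*y^3 - x^3 + 2*y

1. Degree: no degree-3 curve has this shape, so deg p = 4.
2. From the axis intercepts and sections: one x-axis crossing is at x = 0; it meets the y-axis at y = 0 (among the integer gridlines).
3. Together with the visible shape, these determine p as stated.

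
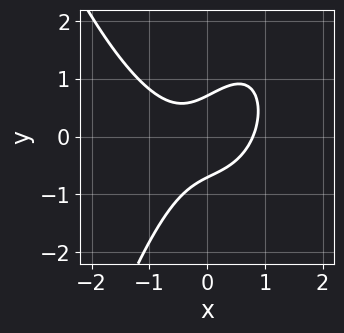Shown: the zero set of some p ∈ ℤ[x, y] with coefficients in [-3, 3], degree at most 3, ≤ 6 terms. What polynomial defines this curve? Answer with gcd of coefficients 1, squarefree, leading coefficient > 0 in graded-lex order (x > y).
Degree: a generic line meets the curve in up to 3 points, so deg p = 3.
The integer polynomial consistent with all of this is the stated p.

2*x^3 - 2*x*y + 2*y^2 - 1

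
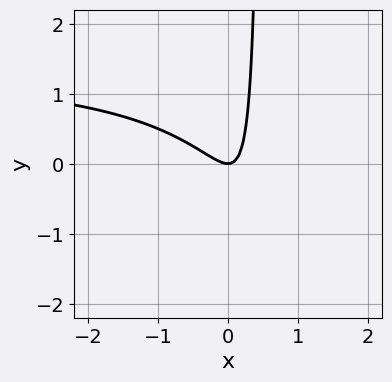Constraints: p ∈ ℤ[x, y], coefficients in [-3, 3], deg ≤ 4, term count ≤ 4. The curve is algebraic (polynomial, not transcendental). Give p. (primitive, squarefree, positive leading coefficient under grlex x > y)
2*x^2*y - 3*x^2 - 3*x*y + y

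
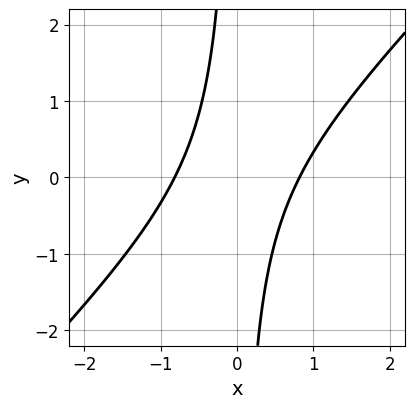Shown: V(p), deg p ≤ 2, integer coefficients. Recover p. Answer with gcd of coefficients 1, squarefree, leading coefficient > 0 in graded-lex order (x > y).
First, the degree is 2 — no degree-1 curve has this shape.
Next, observable constraints: the curve avoids every integer y-axis point in the box.
Finally, solving for integer coefficients yields p as stated.

3*x^2 - 3*x*y - 2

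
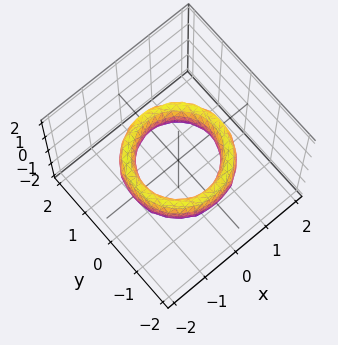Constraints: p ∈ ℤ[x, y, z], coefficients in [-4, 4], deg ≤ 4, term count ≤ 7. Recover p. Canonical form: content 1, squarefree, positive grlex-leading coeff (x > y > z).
x^4 + 2*x^2*y^2 + y^4 - 3*x^2 - 3*y^2 + z^2 + 2

1. The degree is 4 — a generic line meets the surface in up to 4 points.
2. By symmetry, the surface is invariant under rotation about z: p = q(x² + y², z).
3. Observable constraints: the x-axis gridline crossings are at x ∈ {-1, 1}; among the integer gridlines, it crosses the y-axis at y ∈ {-1, 1}.
4. Putting this together gives p.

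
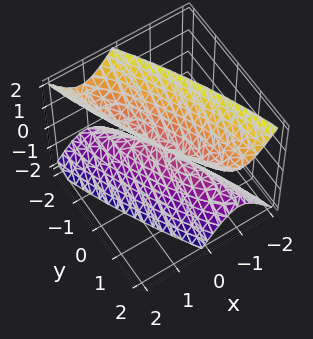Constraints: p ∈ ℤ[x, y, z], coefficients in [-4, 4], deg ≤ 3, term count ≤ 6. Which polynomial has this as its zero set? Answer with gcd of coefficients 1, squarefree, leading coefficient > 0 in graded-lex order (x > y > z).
3*x^2 + 3*x*y + y^2 - z^2

I count 2 distinct pieces.
deg p = 2.
Checking where it meets the axes: it meets the z-axis at z = 0 (among the integer gridlines); it crosses the y-axis at the gridline y = 0; one x-axis crossing is at x = 0.
Putting this together gives p.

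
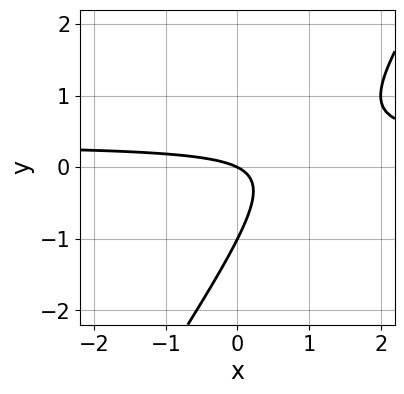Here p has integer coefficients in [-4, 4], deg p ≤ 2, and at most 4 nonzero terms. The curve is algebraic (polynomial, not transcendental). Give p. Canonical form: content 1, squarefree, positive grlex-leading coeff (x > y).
3*x*y - 2*y^2 - x - 2*y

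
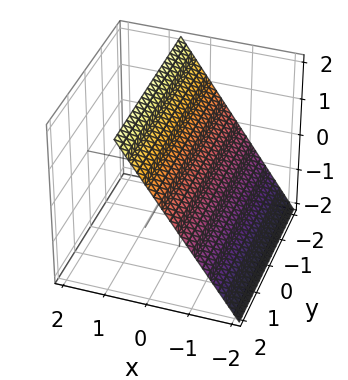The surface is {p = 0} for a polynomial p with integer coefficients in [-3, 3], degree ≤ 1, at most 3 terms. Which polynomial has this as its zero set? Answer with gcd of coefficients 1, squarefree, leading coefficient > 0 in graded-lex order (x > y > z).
3*x - 2*z + 2

1. Degree: the surface is flat (a plane), so deg p = 1.
2. Observable constraints: one z-axis crossing is at z = 1; the surface avoids every integer y-axis point in the box.
3. Together with the visible shape, these determine p as stated.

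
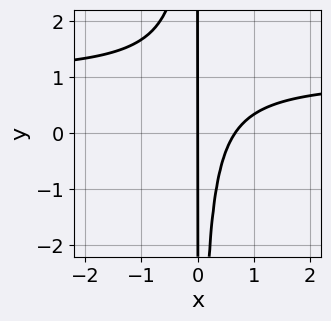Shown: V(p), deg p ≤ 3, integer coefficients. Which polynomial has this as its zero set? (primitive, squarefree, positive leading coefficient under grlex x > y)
The degree is 3 — no degree-2 curve has this shape.
Checking where it meets the axes: it crosses the x-axis at the gridline x = 0; the visible y-axis segment lies entirely on the curve.
Matching integer coefficients to the picture gives p.

3*x^2*y - 3*x^2 + 2*x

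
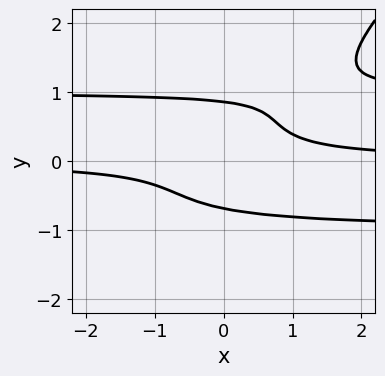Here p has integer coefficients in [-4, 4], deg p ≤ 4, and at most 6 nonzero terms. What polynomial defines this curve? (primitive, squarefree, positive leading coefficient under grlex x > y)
3*x*y^3 - 3*y^4 + y^3 - 3*x*y + 1

(a) deg p = 4. The shape is more complex than any degree-3 curve.
(b) From the axis intercepts and sections: no x-intercept at any integer in the box.
(c) The integer polynomial consistent with all of this is the stated p.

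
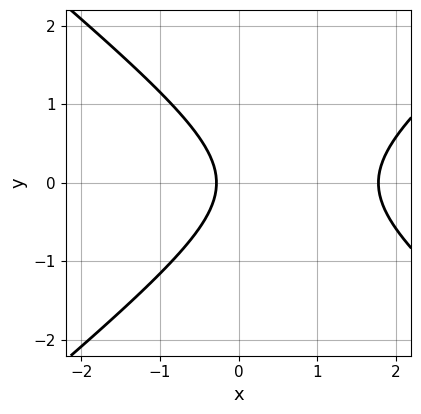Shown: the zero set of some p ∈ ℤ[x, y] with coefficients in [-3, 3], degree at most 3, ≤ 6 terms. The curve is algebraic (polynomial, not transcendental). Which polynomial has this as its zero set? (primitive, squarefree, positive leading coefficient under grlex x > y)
2*x^2 - 3*y^2 - 3*x - 1

deg p = 2.
Symmetries: mirror symmetry y ↦ −y ⇒ only even powers of y.
Checking where it meets the axes: the curve avoids every integer y-axis point in the box.
Solving for integer coefficients yields p as stated.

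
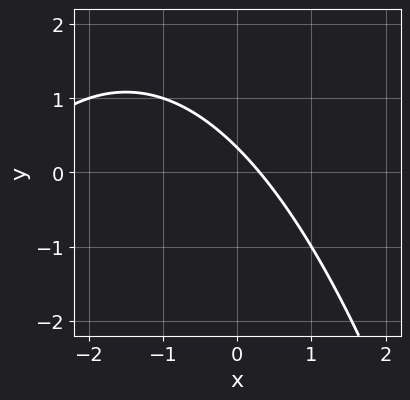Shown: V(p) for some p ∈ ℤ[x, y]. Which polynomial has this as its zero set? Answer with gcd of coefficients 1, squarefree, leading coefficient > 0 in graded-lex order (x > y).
First, deg p = 2. A generic line meets the curve in up to 2 points.
Finally, the integer polynomial consistent with all of this is the stated p.

x^2 + 3*x + 3*y - 1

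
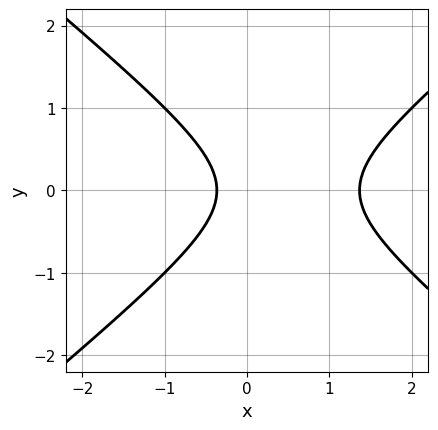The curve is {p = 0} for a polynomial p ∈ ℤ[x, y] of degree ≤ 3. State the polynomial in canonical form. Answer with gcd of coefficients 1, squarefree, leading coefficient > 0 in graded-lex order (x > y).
2*x^2 - 3*y^2 - 2*x - 1

First, deg p = 2. No degree-1 curve has this shape.
Then, symmetries: it's symmetric under y → −y, forcing even powers of y.
Next, against the integer gridlines: no y-intercept at any integer in the box.
Finally, fitting integer coefficients to these (and the overall shape) gives p.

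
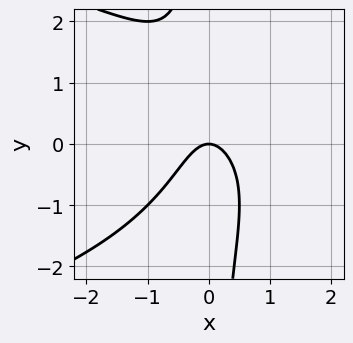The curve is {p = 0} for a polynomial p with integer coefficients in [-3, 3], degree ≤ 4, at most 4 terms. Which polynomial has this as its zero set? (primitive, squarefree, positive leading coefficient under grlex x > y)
x*y^2 + 2*x^2 + y

1. Degree: the shape is more complex than any degree-2 curve, so deg p = 3.
2. From the visible intercepts: it crosses the y-axis at the gridline y = 0; it crosses the x-axis at the gridline x = 0.
3. These observations pin down the coefficients.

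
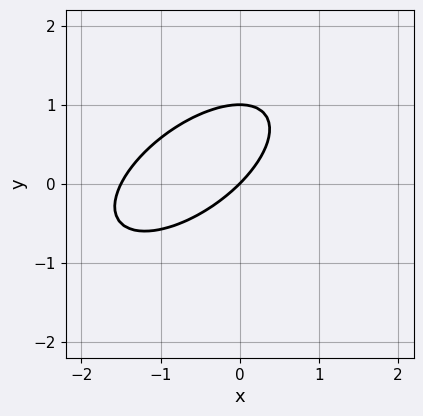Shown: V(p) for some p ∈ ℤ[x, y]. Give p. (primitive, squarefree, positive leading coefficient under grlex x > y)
First, deg p = 2. The shape is more complex than any degree-1 curve.
Then, from the visible intercepts: one x-axis crossing is at x = 0; among the integer gridlines, it crosses the y-axis at y ∈ {0, 1}.
Finally, matching integer coefficients to the picture gives p.

2*x^2 - 3*x*y + 3*y^2 + 3*x - 3*y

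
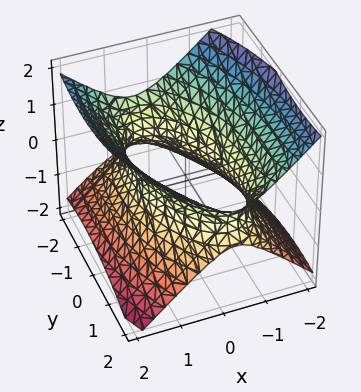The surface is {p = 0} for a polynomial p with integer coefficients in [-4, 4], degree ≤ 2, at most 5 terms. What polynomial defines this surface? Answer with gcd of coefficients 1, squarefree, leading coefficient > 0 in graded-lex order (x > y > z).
1. Degree: no degree-1 surface has this shape, so deg p = 2.
2. From the axis intercepts and sections: no z-intercept at any integer in the box; the x-axis gridline crossings are at x ∈ {-1, 1}.
3. The integer polynomial consistent with all of this is the stated p.

3*x^2 + x*y + y^2 - 3*z^2 - 3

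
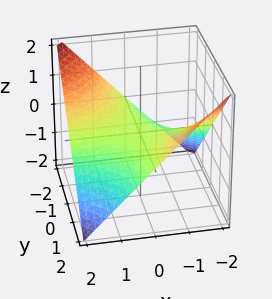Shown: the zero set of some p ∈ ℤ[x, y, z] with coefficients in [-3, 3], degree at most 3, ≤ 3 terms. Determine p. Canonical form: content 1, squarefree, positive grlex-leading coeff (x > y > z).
x*y + 2*z

Degree: a hyperbolic paraboloid; a quadric, so deg p = 2.
Observable constraints: every point of the y-axis in the box is on the surface; every point of the x-axis in the box is on the surface.
Together with the visible shape, these determine p as stated.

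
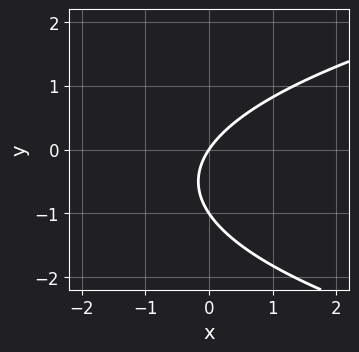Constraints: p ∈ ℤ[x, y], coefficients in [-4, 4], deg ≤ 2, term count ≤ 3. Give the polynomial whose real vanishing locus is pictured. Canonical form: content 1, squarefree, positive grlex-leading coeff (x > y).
1. The degree is 2 — no degree-1 curve has this shape.
2. From the axis intercepts and sections: one x-axis crossing is at x = 0; among the integer gridlines, it crosses the y-axis at y ∈ {-1, 0}.
3. Assembling these constraints gives the stated polynomial.

2*y^2 - 3*x + 2*y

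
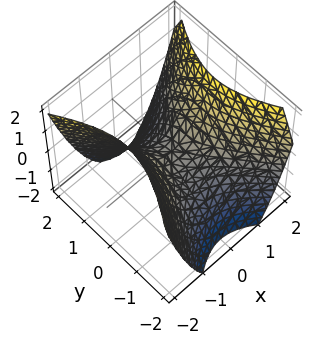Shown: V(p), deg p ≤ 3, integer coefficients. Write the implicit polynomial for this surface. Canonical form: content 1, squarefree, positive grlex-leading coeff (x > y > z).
3*x^2 - 2*y^2 - 3*z

deg p = 2. A hyperbolic paraboloid; a quadric.
Symmetries: mirror symmetry y ↦ −y ⇒ only even powers of y; it's symmetric under x → −x, forcing even powers of x.
Against the integer gridlines: it meets the x-axis at x = 0 (among the integer gridlines); one y-axis crossing is at y = 0; it meets the z-axis at z = 0 (among the integer gridlines).
The integer polynomial consistent with all of this is the stated p.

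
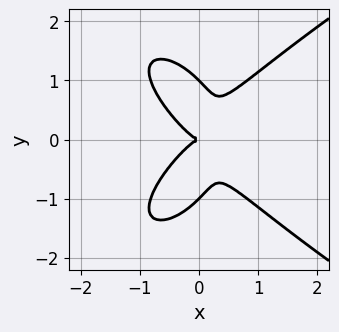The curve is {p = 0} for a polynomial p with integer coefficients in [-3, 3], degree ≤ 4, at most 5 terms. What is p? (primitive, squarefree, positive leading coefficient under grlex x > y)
y^4 - 3*x^3 + 2*x*y^2 - y^2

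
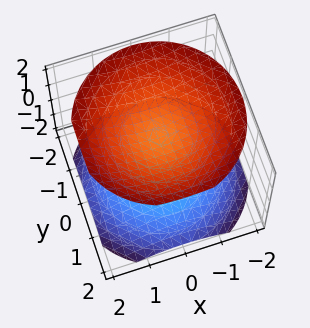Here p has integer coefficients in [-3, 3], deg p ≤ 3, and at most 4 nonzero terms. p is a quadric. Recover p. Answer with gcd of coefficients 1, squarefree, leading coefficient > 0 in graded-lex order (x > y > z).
2*x^2 + 2*y^2 - 3*z^2 + 3

The picture has 2 separate pieces. Treating them together as one polynomial.
The degree is 2 — two sheets facing apart; a quadric.
Symmetries: it's symmetric under z → −z, forcing even powers of z; every cross-section ⟂ z is a circle, so x, y appear only via x² + y².
Reading off the gridlines: the surface avoids every integer x-axis point in the box; no y-intercept at any integer in the box; the z-axis gridline crossings are at z ∈ {-1, 1}.
Assembling these constraints gives the stated polynomial.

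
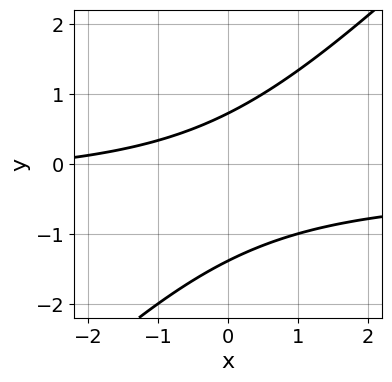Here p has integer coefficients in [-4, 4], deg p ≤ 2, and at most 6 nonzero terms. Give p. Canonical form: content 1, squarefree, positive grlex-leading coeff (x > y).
3*x*y - 3*y^2 + x - 2*y + 3

The degree is 2 — the shape is more complex than any degree-1 curve.
Reading off the gridlines: it misses every integer gridline on the x-axis.
Together with the visible shape, these determine p as stated.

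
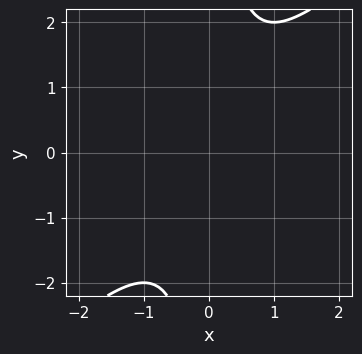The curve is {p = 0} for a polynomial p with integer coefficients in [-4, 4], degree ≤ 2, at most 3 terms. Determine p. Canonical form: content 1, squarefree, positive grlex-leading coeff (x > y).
x^2 - x*y + 1

(a) The degree is 2 — no degree-1 curve has this shape.
(b) Against the integer gridlines: the curve avoids every integer y-axis point in the box; it misses every integer gridline on the x-axis.
(c) Putting this together gives p.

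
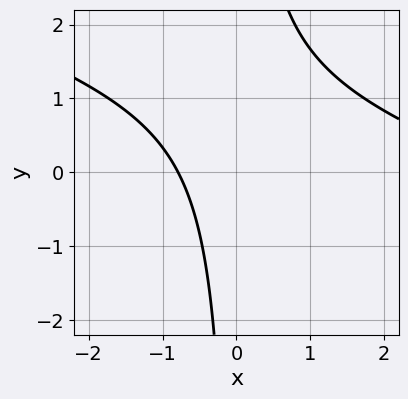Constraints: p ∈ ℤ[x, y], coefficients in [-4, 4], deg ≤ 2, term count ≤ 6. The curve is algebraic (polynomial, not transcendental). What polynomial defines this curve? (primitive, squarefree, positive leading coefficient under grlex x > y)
x^2 + 3*x*y - 3*x - 3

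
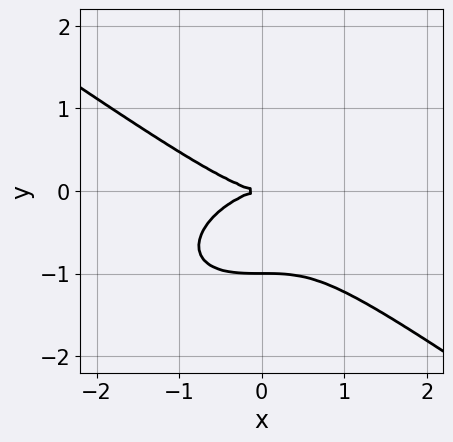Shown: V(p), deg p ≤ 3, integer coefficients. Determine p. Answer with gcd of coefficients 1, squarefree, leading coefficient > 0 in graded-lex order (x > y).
x^3 + 3*y^3 + 3*y^2

First, degree: a generic line meets the curve in up to 3 points, so deg p = 3.
Then, from the visible intercepts: one x-axis crossing is at x = 0; among the integer gridlines, it crosses the y-axis at y ∈ {-1, 0}.
Finally, putting this together gives p.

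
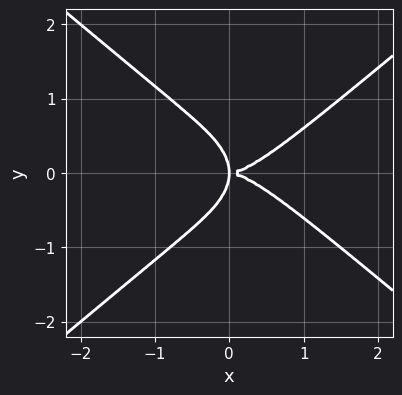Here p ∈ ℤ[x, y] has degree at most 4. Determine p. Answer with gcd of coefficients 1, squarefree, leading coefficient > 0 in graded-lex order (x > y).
x^4 - 2*y^4 - 2*x*y^2

Degree: a generic line meets the curve in up to 4 points, so deg p = 4.
Symmetries: the y ↦ −y reflection is a symmetry, so y appears only in even powers.
From the axis intercepts and sections: it meets the x-axis at x = 0 (among the integer gridlines); it crosses the y-axis at the gridline y = 0.
These observations pin down the coefficients.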